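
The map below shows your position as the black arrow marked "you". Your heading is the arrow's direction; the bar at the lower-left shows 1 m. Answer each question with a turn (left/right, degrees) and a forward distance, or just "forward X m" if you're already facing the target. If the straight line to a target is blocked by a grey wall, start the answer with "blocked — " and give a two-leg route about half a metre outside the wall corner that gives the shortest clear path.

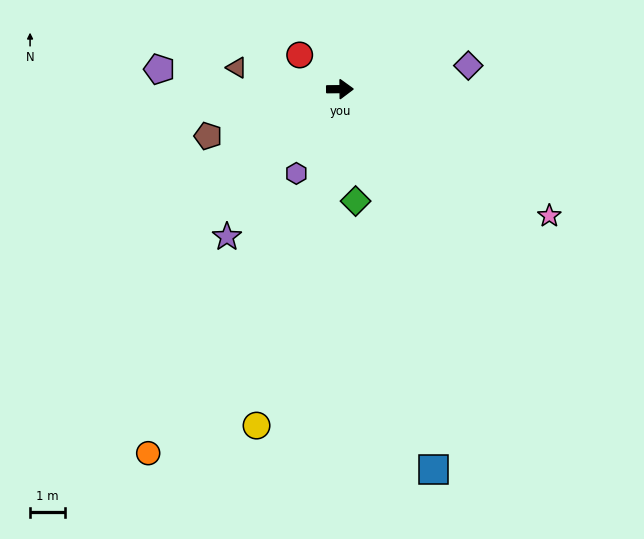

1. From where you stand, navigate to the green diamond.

turn right 83°, forward 3.3 m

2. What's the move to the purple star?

turn right 128°, forward 5.4 m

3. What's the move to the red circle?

turn left 139°, forward 1.5 m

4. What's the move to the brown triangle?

turn left 168°, forward 3.0 m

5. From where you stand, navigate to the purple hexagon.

turn right 118°, forward 2.7 m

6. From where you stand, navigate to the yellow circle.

turn right 104°, forward 10.0 m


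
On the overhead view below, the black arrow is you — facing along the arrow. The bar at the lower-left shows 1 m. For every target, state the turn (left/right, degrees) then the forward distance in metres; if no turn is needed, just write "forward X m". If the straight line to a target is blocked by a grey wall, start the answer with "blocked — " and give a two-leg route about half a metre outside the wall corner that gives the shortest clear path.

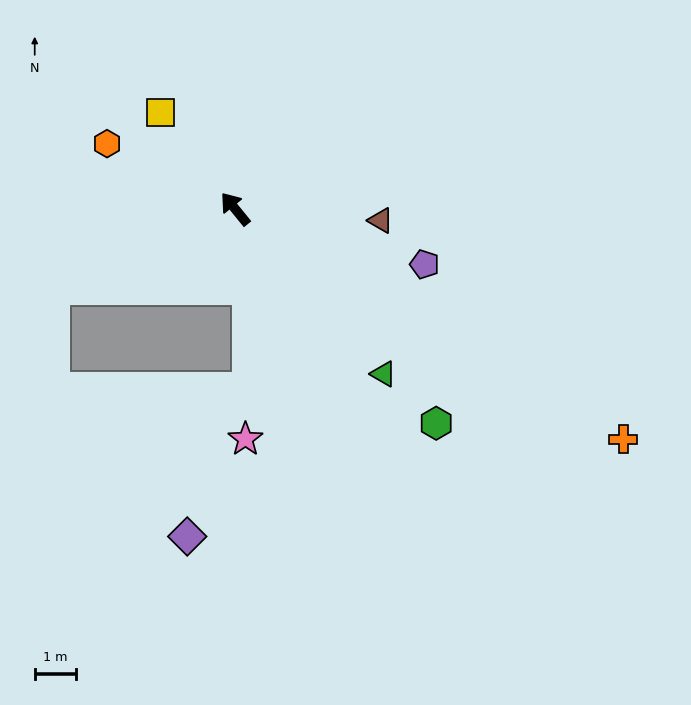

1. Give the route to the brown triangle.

turn right 134°, forward 3.6 m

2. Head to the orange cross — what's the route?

turn right 160°, forward 11.0 m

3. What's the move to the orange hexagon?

turn left 24°, forward 3.5 m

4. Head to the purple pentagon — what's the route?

turn right 145°, forward 4.8 m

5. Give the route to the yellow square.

forward 3.0 m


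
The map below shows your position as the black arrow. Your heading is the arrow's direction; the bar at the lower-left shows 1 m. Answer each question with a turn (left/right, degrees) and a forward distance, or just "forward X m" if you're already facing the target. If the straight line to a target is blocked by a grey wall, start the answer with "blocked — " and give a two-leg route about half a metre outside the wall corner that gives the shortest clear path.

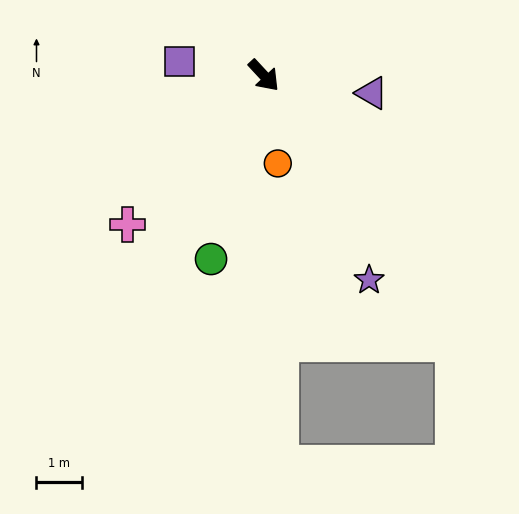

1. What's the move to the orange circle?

turn right 34°, forward 2.0 m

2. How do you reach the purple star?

turn right 16°, forward 5.1 m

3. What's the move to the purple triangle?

turn left 38°, forward 2.4 m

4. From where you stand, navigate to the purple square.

turn right 142°, forward 1.9 m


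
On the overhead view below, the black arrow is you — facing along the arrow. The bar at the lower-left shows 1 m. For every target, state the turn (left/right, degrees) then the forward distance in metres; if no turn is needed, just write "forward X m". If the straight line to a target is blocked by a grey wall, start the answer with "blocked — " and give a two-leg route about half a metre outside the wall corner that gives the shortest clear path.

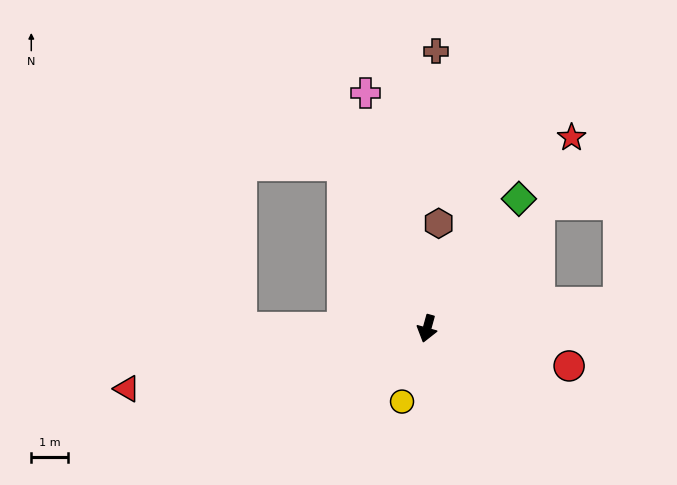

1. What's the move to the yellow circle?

turn right 3°, forward 2.1 m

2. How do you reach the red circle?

turn left 91°, forward 4.0 m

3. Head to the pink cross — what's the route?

turn right 150°, forward 6.6 m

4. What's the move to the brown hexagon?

turn right 171°, forward 2.9 m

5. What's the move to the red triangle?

turn right 63°, forward 8.3 m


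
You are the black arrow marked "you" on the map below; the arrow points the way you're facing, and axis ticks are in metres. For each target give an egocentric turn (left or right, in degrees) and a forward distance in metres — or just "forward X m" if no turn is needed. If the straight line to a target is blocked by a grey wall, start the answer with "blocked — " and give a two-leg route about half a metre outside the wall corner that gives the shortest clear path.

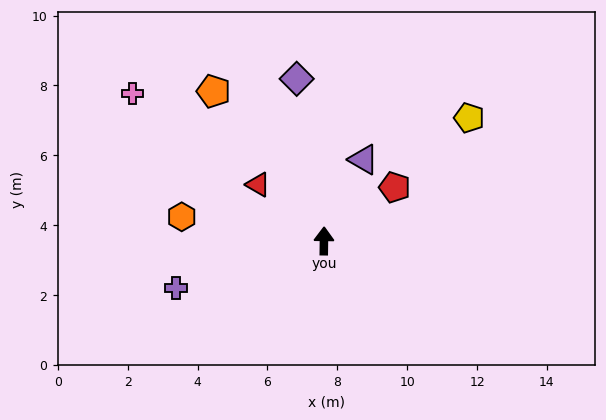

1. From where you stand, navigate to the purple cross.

turn left 108°, forward 4.4 m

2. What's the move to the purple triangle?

turn right 25°, forward 2.6 m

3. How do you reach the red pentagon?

turn right 52°, forward 2.5 m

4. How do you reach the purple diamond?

turn left 10°, forward 4.7 m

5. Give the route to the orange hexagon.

turn left 81°, forward 4.1 m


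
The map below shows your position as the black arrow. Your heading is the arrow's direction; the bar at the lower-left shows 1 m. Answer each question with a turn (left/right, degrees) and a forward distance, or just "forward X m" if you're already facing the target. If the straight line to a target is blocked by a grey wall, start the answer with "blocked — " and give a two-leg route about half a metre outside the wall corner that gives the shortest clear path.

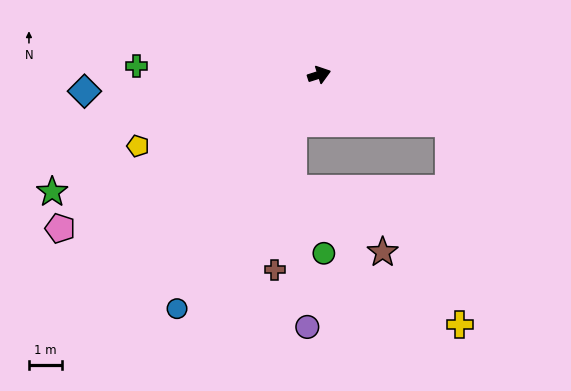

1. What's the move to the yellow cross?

blocked — turn right 38°, forward 4.2 m, then turn right 66°, forward 6.1 m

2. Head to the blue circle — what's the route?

turn right 139°, forward 8.3 m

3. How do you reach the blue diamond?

turn left 166°, forward 7.2 m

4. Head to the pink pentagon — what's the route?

turn right 167°, forward 9.2 m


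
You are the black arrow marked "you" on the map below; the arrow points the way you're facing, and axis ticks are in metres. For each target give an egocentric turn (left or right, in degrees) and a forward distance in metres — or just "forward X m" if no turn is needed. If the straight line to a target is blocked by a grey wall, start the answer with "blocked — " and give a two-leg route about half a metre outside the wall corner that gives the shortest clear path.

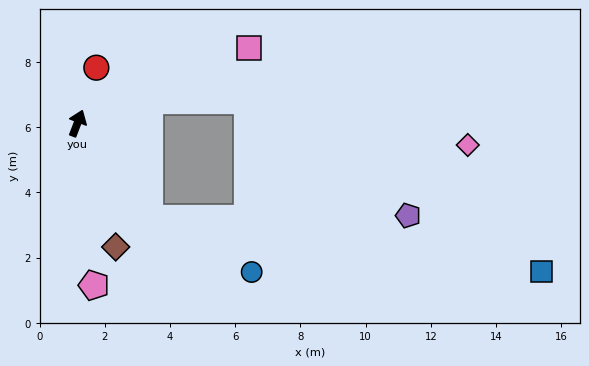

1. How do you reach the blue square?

blocked — turn right 122°, forward 3.7 m, then turn left 45°, forward 12.1 m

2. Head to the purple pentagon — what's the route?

blocked — turn right 122°, forward 3.7 m, then turn left 54°, forward 7.9 m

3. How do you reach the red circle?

turn left 2°, forward 1.8 m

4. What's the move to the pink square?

turn right 45°, forward 5.7 m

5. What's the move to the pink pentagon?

turn right 153°, forward 5.0 m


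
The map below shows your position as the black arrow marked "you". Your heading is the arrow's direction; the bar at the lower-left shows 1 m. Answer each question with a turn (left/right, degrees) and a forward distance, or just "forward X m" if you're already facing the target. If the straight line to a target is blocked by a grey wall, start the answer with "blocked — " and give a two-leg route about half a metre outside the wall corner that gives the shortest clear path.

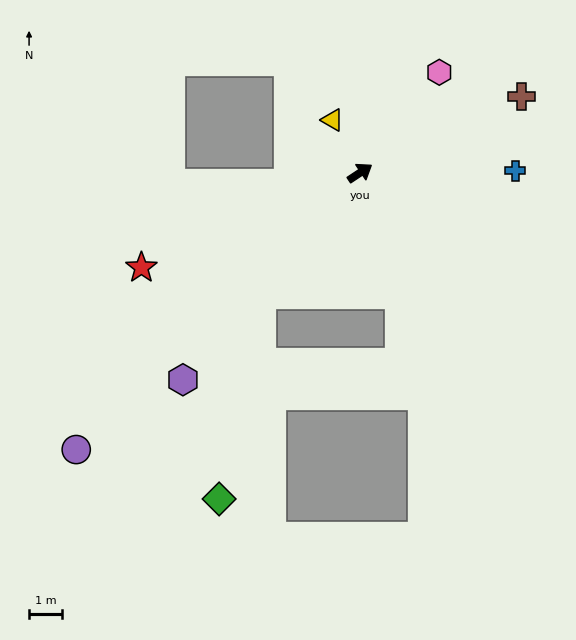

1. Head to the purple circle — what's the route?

turn right 169°, forward 11.9 m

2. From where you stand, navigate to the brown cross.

turn right 8°, forward 5.3 m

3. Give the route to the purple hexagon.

turn right 164°, forward 8.2 m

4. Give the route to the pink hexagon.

turn left 18°, forward 3.8 m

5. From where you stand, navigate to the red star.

turn left 170°, forward 7.1 m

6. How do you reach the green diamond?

blocked — turn right 162°, forward 4.7 m, then turn left 27°, forward 6.2 m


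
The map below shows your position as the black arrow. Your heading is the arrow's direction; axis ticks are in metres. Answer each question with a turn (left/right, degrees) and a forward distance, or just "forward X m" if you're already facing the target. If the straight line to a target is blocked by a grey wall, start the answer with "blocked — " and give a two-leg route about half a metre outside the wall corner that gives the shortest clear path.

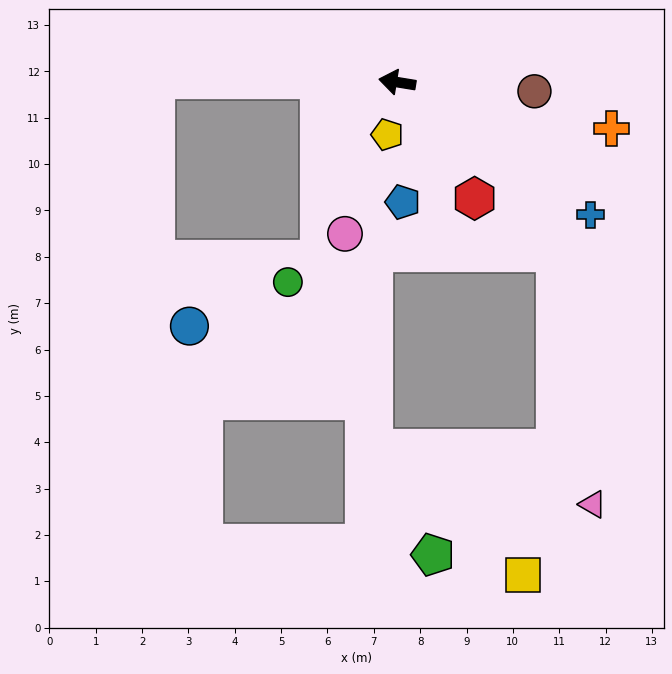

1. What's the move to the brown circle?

turn right 175°, forward 3.0 m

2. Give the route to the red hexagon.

turn left 133°, forward 3.0 m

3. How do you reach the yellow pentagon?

turn left 89°, forward 1.2 m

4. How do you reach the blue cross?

turn left 155°, forward 5.1 m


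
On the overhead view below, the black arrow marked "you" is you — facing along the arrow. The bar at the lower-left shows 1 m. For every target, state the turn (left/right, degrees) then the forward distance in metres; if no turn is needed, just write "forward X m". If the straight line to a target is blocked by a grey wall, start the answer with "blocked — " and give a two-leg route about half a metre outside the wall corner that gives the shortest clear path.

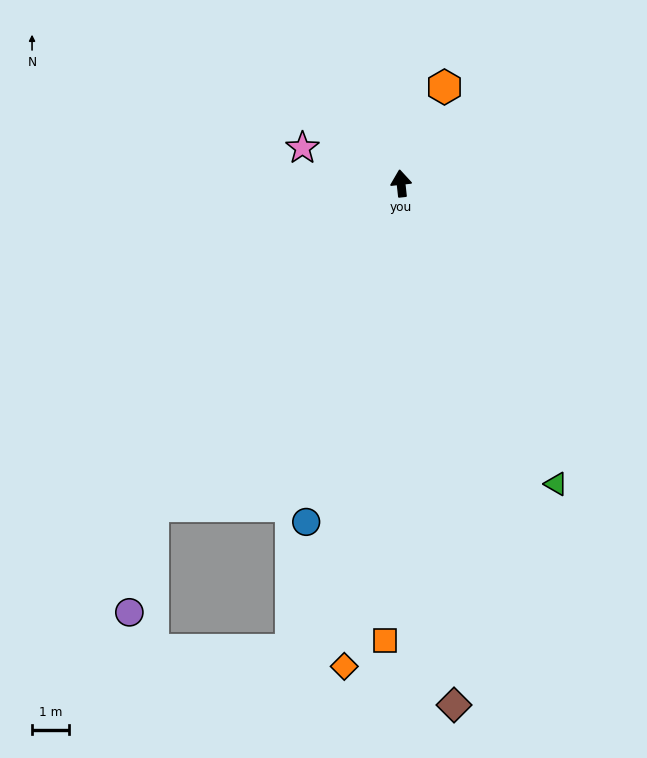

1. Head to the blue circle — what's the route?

turn left 158°, forward 9.4 m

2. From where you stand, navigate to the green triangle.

turn right 159°, forward 9.1 m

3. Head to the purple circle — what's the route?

blocked — turn left 136°, forward 10.9 m, then turn left 25°, forward 2.9 m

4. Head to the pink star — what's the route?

turn left 64°, forward 2.8 m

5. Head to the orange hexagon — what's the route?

turn right 30°, forward 2.8 m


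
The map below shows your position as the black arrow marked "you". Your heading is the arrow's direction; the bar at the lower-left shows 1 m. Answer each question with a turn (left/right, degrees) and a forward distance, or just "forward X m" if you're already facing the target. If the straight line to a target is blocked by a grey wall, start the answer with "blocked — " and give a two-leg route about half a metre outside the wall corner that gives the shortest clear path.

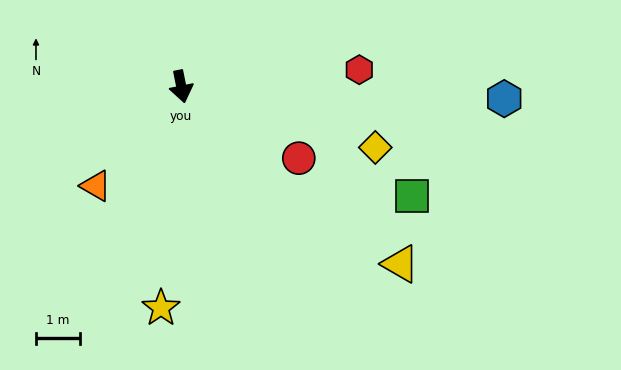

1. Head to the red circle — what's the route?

turn left 47°, forward 3.1 m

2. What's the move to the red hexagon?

turn left 84°, forward 4.1 m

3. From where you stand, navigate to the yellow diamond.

turn left 61°, forward 4.6 m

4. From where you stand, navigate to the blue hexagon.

turn left 77°, forward 7.4 m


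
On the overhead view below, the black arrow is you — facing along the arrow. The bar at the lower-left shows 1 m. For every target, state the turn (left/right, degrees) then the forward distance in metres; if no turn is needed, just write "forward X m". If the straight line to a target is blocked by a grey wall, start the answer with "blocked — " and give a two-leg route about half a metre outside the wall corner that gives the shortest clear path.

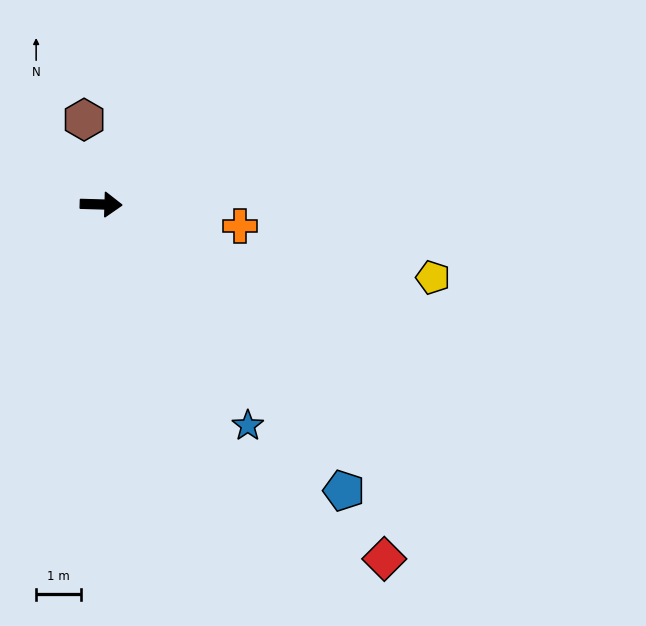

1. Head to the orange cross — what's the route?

turn right 7°, forward 3.1 m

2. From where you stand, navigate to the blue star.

turn right 55°, forward 5.9 m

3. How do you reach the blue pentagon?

turn right 48°, forward 8.4 m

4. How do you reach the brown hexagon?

turn left 103°, forward 1.9 m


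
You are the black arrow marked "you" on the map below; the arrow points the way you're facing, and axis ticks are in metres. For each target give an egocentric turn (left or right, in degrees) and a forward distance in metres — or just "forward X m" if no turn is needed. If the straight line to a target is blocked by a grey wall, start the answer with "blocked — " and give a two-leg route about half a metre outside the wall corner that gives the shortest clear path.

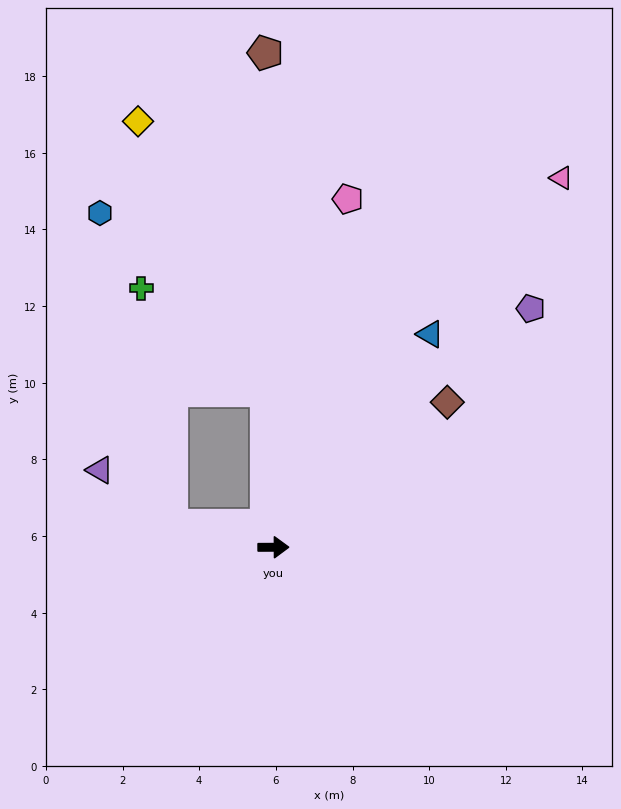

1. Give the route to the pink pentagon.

turn left 78°, forward 9.3 m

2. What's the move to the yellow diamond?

blocked — turn left 92°, forward 4.1 m, then turn left 23°, forward 7.8 m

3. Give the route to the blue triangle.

turn left 53°, forward 6.9 m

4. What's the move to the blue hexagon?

blocked — turn left 92°, forward 4.1 m, then turn left 41°, forward 6.4 m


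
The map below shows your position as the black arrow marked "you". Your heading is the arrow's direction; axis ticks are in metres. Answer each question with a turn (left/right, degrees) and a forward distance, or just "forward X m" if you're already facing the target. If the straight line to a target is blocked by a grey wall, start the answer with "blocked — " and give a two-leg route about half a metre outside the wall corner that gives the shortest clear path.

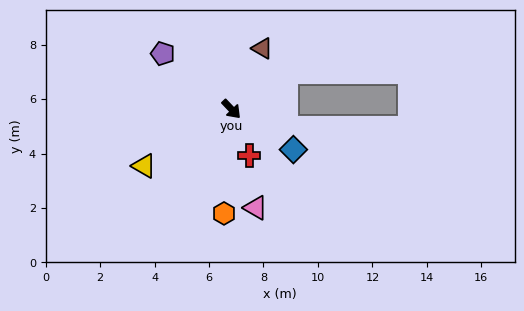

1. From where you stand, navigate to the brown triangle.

turn left 109°, forward 2.5 m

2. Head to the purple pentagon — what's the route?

turn right 173°, forward 3.2 m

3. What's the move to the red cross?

turn right 22°, forward 1.8 m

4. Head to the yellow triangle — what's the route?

turn right 101°, forward 3.8 m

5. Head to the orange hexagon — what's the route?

turn right 48°, forward 3.8 m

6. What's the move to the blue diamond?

turn left 13°, forward 2.7 m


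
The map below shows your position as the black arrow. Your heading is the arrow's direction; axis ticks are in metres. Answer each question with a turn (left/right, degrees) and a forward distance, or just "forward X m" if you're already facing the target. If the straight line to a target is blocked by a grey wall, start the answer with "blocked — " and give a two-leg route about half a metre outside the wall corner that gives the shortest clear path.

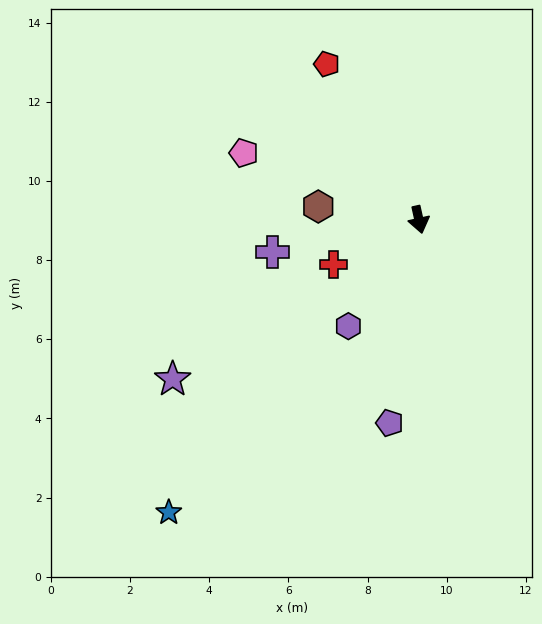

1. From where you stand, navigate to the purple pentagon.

turn right 21°, forward 5.2 m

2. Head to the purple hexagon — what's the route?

turn right 46°, forward 3.2 m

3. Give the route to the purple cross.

turn right 90°, forward 3.8 m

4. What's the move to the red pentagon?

turn right 162°, forward 4.6 m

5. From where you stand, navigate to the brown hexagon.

turn right 110°, forward 2.6 m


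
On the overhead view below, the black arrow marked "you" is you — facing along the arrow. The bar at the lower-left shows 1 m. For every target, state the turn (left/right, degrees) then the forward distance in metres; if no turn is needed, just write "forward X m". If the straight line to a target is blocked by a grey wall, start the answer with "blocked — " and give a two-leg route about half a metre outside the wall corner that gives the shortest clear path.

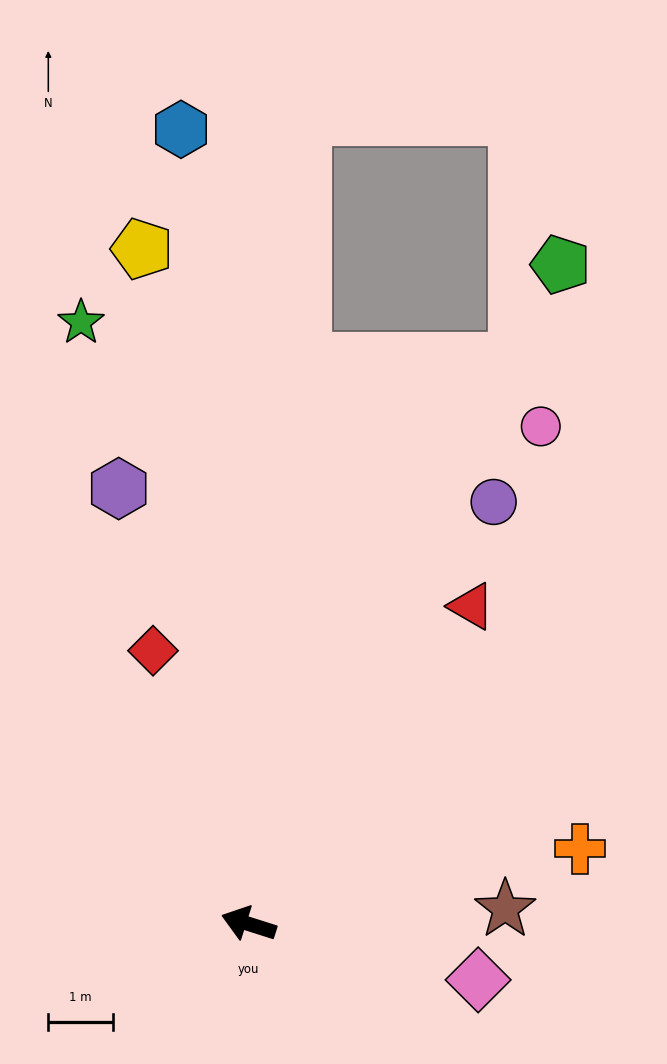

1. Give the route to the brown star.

turn right 159°, forward 4.0 m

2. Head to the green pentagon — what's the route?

turn right 98°, forward 11.2 m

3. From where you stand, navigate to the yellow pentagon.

turn right 63°, forward 10.5 m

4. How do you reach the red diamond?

turn right 53°, forward 4.5 m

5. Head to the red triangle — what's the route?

turn right 107°, forward 6.0 m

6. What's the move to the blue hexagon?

turn right 68°, forward 12.3 m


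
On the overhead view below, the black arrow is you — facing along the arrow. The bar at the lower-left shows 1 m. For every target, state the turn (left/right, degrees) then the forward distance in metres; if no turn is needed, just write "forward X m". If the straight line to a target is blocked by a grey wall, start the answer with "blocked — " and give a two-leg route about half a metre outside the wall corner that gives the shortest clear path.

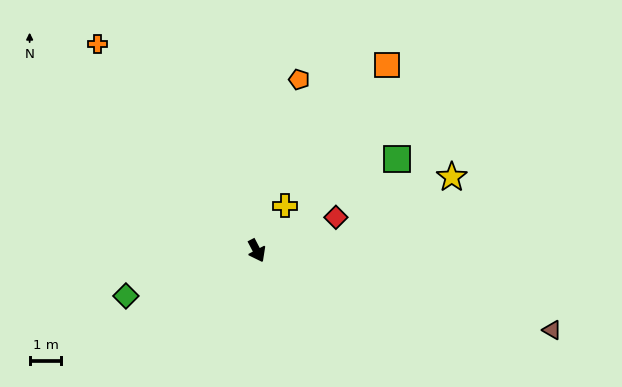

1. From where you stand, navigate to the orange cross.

turn right 170°, forward 8.3 m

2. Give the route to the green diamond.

turn right 98°, forward 4.4 m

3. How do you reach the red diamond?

turn left 85°, forward 2.7 m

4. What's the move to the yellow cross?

turn left 120°, forward 1.7 m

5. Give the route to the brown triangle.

turn left 47°, forward 9.7 m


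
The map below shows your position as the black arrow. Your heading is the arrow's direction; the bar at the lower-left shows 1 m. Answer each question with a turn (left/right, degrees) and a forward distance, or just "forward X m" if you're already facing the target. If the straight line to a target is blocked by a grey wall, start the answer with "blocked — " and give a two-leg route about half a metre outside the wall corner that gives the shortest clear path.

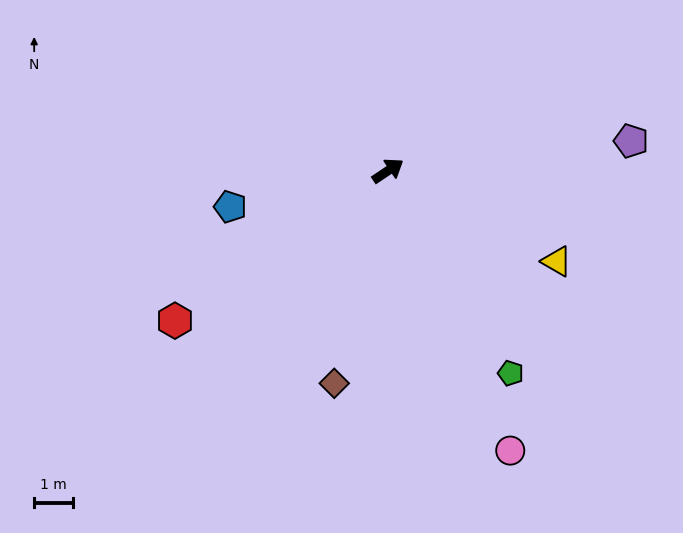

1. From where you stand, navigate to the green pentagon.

turn right 93°, forward 6.1 m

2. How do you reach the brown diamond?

turn right 138°, forward 5.7 m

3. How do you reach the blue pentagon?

turn left 159°, forward 4.2 m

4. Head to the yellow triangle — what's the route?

turn right 62°, forward 5.0 m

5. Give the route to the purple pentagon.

turn right 27°, forward 6.4 m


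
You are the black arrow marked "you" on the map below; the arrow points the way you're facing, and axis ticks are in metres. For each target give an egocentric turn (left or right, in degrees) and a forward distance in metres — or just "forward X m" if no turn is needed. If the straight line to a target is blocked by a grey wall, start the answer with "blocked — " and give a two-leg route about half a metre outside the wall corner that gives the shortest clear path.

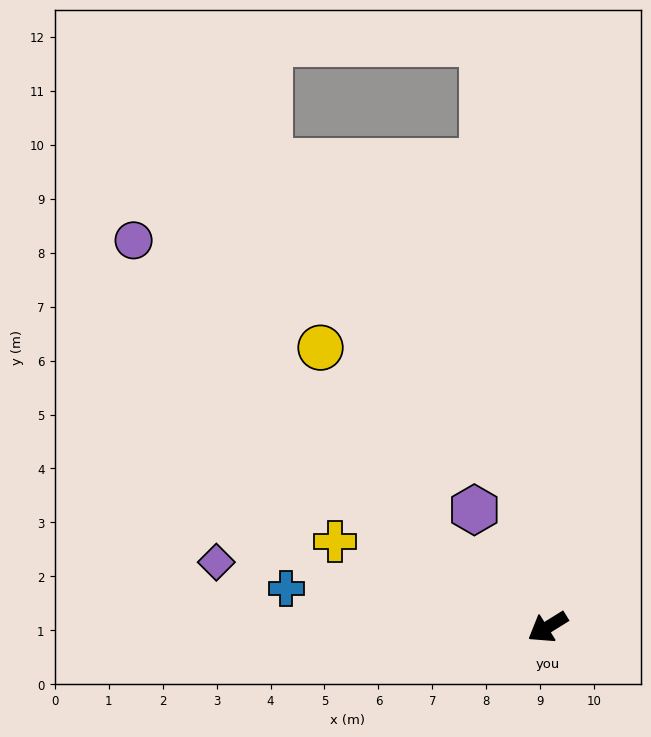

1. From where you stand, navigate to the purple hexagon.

turn right 90°, forward 2.6 m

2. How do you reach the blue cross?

turn right 40°, forward 4.9 m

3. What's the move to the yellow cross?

turn right 54°, forward 4.3 m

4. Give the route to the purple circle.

turn right 75°, forward 10.5 m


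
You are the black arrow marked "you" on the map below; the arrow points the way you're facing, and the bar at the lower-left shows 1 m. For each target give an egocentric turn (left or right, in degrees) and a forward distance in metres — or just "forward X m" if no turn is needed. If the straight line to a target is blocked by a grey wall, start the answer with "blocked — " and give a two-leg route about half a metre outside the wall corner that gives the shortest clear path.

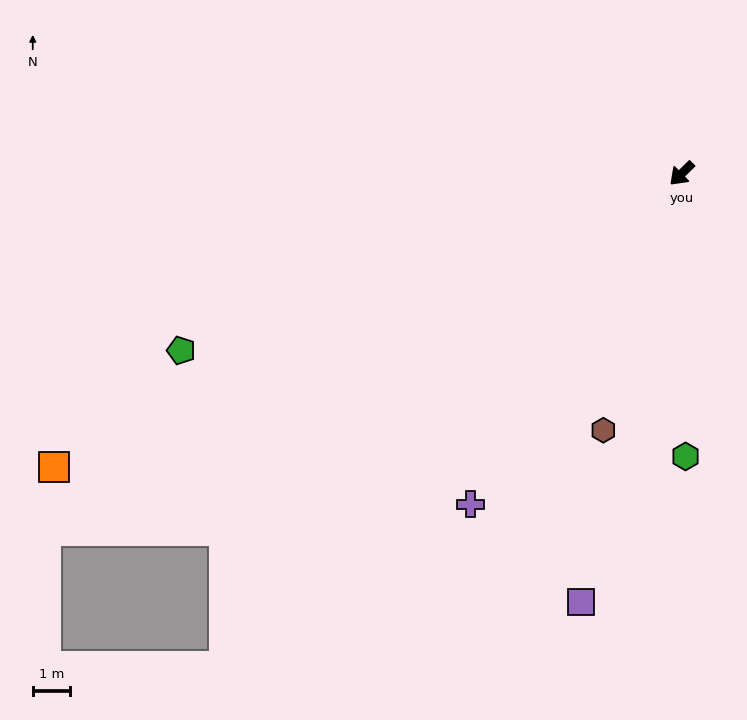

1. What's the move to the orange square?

turn right 19°, forward 18.7 m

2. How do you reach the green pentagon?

turn right 25°, forward 14.3 m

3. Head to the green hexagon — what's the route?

turn left 46°, forward 7.6 m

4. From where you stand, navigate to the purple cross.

turn left 13°, forward 10.6 m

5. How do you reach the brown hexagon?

turn left 29°, forward 7.2 m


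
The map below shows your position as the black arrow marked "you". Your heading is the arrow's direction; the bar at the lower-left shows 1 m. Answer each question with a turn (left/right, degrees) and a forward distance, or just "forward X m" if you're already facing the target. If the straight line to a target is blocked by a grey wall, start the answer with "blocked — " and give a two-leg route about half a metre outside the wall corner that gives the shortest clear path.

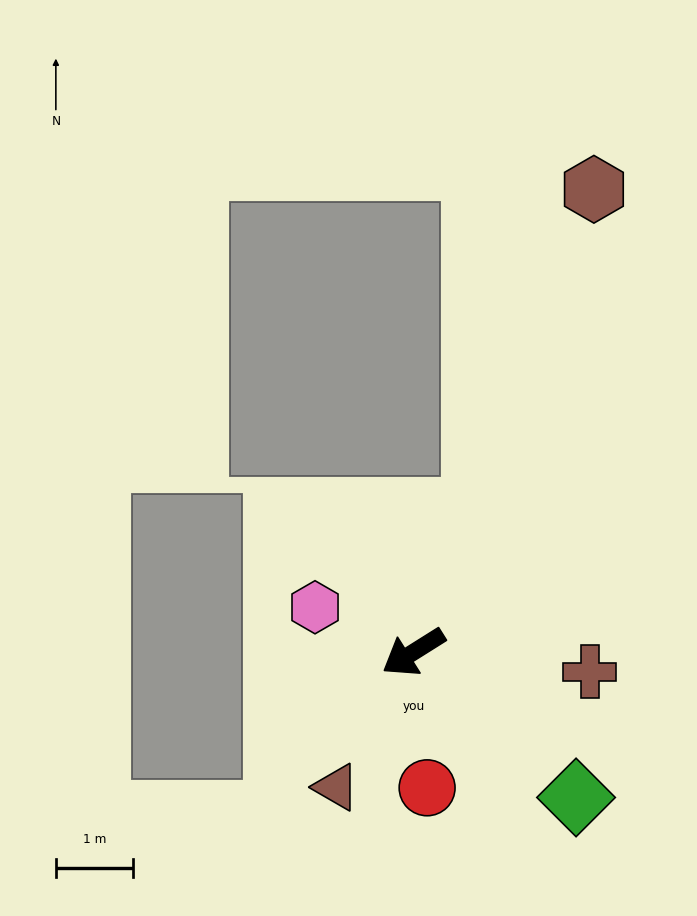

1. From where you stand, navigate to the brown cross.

turn left 142°, forward 2.3 m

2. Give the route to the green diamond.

turn left 106°, forward 2.8 m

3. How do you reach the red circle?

turn left 64°, forward 1.8 m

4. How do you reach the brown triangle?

turn left 28°, forward 2.0 m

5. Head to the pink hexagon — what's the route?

turn right 57°, forward 1.4 m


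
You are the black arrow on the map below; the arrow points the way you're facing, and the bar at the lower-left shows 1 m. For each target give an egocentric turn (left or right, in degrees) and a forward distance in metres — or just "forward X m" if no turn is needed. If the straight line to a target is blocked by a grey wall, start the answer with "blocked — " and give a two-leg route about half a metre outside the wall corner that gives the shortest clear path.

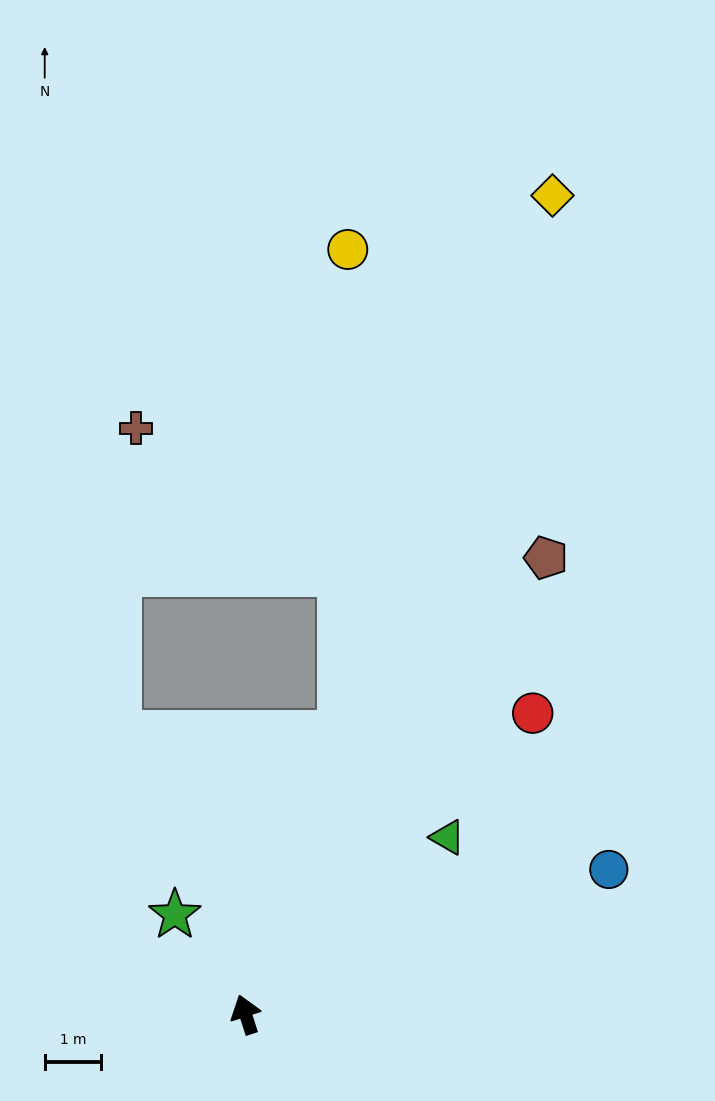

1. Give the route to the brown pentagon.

turn right 51°, forward 9.7 m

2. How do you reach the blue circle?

turn right 86°, forward 6.9 m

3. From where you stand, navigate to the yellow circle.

blocked — turn right 37°, forward 5.2 m, then turn left 18°, forward 8.6 m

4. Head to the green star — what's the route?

turn left 17°, forward 2.2 m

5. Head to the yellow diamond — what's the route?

turn right 38°, forward 15.5 m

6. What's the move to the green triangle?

turn right 67°, forward 4.8 m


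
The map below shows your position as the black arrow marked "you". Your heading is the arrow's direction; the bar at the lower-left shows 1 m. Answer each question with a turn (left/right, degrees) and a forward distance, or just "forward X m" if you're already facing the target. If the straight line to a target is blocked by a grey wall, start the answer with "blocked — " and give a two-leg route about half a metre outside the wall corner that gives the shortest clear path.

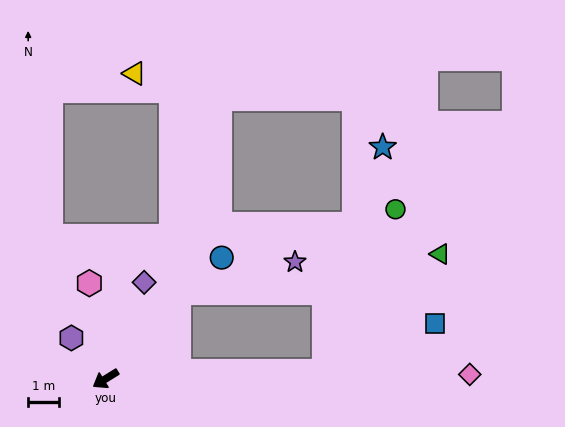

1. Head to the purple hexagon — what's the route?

turn right 82°, forward 1.7 m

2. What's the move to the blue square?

blocked — turn left 150°, forward 7.1 m, then turn left 22°, forward 3.9 m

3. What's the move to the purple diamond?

turn right 144°, forward 3.4 m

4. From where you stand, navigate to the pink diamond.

turn left 149°, forward 11.7 m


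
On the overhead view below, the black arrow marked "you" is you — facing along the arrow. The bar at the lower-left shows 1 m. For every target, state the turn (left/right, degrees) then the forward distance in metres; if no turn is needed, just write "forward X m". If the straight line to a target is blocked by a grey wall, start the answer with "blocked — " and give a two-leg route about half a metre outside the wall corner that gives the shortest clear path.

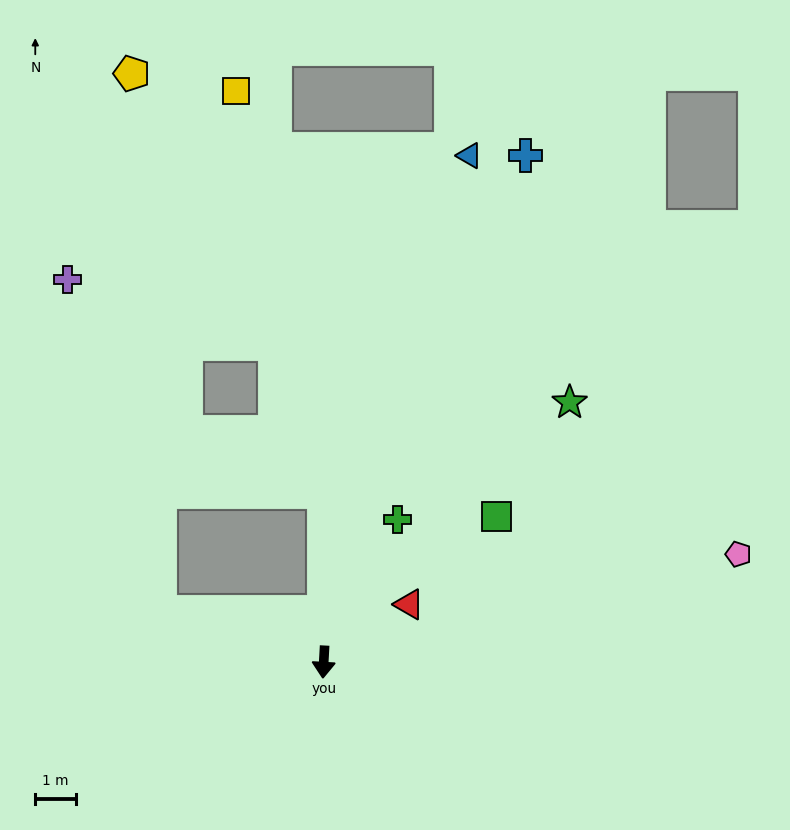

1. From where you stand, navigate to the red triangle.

turn left 127°, forward 2.5 m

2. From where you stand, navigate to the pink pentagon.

turn left 108°, forward 10.6 m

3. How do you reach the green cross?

turn left 156°, forward 4.0 m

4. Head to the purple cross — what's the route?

blocked — turn right 104°, forward 4.2 m, then turn right 57°, forward 8.5 m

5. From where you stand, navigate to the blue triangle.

turn left 167°, forward 13.0 m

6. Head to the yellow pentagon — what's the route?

blocked — turn right 104°, forward 4.2 m, then turn right 70°, forward 13.3 m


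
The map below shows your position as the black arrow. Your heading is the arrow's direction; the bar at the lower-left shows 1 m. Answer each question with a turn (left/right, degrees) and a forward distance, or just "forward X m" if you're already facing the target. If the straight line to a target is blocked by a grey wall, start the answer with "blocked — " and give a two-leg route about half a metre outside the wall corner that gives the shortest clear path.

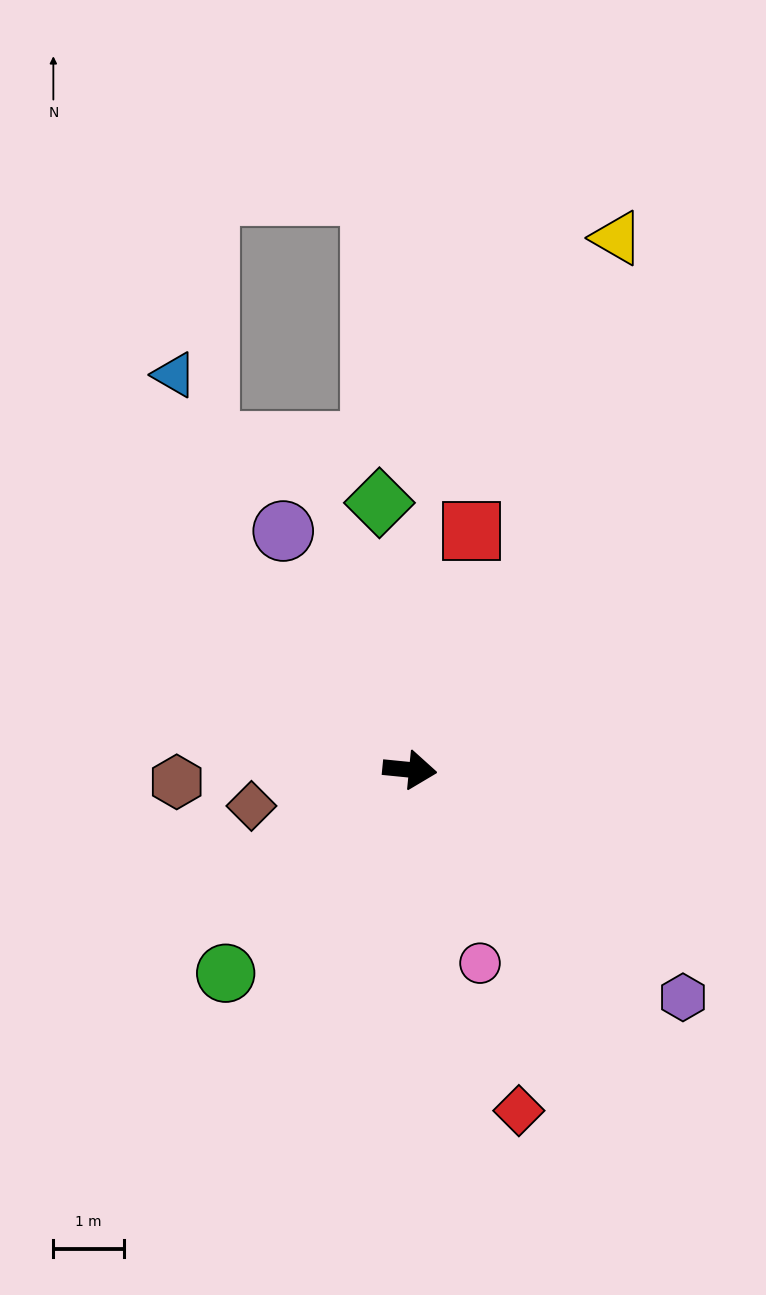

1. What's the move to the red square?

turn left 81°, forward 3.5 m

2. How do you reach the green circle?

turn right 127°, forward 3.9 m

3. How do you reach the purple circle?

turn left 124°, forward 3.8 m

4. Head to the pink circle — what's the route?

turn right 64°, forward 2.9 m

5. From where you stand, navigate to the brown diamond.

turn right 161°, forward 2.3 m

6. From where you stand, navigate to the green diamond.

turn left 102°, forward 3.8 m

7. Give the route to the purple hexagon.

turn right 34°, forward 5.0 m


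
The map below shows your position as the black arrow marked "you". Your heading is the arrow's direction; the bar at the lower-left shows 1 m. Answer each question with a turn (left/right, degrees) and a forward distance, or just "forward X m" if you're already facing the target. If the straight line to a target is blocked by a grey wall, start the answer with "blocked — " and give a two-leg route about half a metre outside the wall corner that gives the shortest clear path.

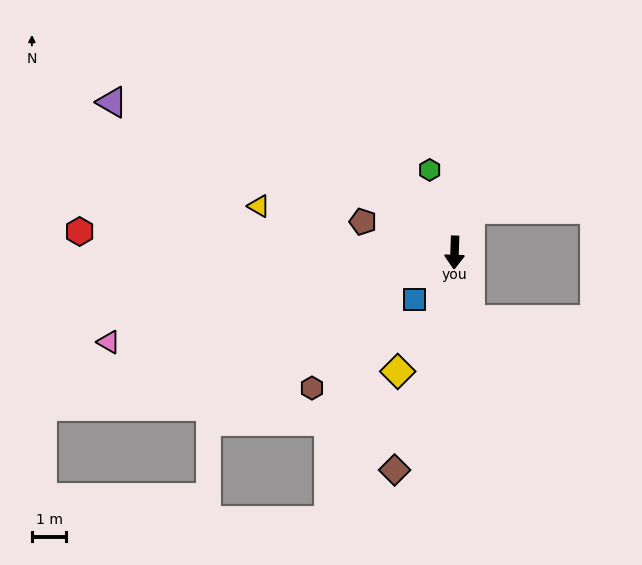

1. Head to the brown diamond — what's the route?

turn right 14°, forward 6.5 m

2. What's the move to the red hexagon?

turn right 91°, forward 10.9 m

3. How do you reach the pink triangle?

turn right 74°, forward 10.3 m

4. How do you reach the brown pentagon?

turn right 107°, forward 2.8 m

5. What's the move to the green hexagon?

turn right 161°, forward 2.5 m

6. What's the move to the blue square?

turn right 38°, forward 1.8 m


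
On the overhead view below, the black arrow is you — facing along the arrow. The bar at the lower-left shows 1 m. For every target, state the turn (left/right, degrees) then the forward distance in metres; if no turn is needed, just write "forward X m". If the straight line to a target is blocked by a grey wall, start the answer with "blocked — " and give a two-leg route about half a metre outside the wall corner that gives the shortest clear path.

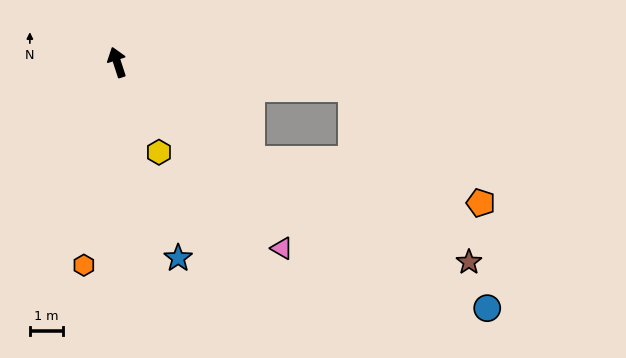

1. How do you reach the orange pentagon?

blocked — turn right 144°, forward 5.1 m, then turn left 25°, forward 7.1 m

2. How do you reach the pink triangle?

turn right 156°, forward 7.6 m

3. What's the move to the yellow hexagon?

turn right 173°, forward 3.0 m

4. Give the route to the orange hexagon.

turn left 153°, forward 6.3 m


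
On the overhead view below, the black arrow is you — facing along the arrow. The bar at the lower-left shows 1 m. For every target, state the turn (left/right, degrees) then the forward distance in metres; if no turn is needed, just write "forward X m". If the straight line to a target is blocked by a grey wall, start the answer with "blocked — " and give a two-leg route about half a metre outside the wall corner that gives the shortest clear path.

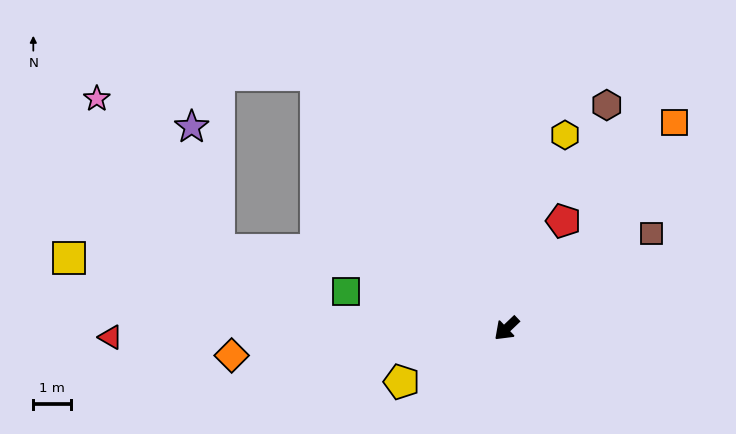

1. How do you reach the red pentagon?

turn right 161°, forward 3.2 m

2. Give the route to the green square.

turn right 57°, forward 4.4 m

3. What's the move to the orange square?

turn right 173°, forward 7.0 m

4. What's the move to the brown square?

turn left 170°, forward 4.6 m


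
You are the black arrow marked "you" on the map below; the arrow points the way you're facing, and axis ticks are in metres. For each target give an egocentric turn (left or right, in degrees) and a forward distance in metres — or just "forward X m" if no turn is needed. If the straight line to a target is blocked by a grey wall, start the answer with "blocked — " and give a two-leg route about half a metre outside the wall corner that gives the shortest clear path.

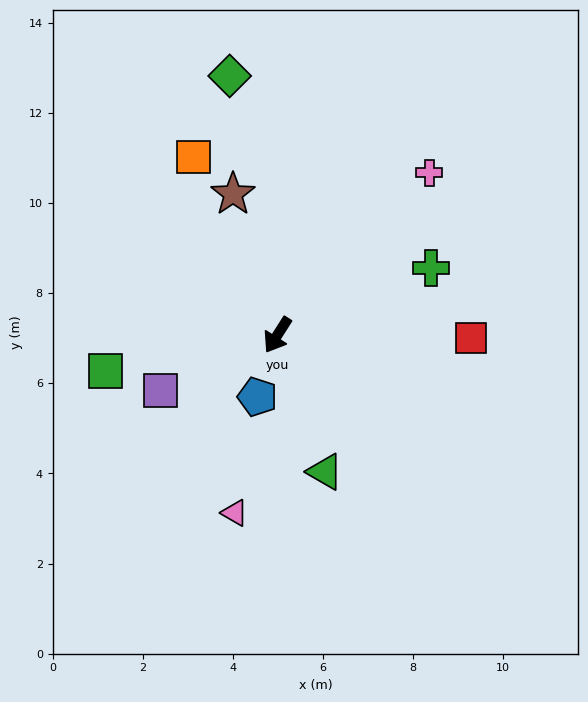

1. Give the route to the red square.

turn left 122°, forward 4.3 m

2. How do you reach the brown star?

turn right 130°, forward 3.3 m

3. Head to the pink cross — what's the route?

turn left 169°, forward 4.9 m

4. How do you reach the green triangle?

turn left 52°, forward 3.2 m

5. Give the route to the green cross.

turn left 146°, forward 3.7 m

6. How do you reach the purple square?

turn right 32°, forward 2.9 m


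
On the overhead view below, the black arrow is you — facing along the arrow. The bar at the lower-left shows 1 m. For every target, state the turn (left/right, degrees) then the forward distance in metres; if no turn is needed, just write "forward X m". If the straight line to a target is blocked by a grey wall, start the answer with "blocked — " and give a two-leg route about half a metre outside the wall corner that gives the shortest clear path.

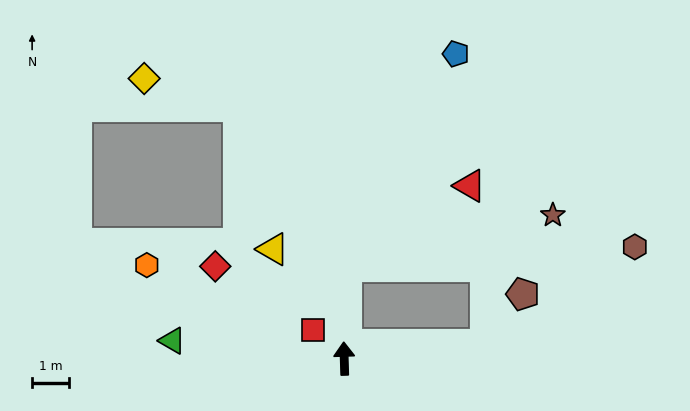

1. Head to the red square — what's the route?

turn left 46°, forward 1.1 m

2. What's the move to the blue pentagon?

blocked — turn right 3°, forward 2.5 m, then turn right 26°, forward 6.4 m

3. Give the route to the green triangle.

turn left 82°, forward 4.6 m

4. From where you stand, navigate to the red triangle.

blocked — turn right 3°, forward 2.5 m, then turn right 56°, forward 4.0 m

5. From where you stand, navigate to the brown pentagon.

blocked — turn right 86°, forward 3.8 m, then turn left 48°, forward 1.7 m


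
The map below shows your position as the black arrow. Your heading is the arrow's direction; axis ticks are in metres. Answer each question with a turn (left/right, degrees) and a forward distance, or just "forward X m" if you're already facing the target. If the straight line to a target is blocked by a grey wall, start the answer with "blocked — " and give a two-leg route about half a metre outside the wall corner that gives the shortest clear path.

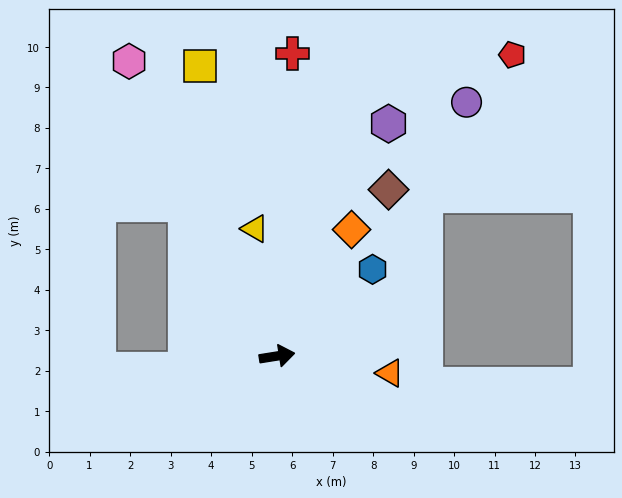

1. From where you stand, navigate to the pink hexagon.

turn left 108°, forward 8.1 m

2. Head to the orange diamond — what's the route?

turn left 50°, forward 3.6 m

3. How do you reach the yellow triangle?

turn left 91°, forward 3.2 m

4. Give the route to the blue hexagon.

turn left 33°, forward 3.2 m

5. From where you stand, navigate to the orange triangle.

turn right 18°, forward 2.8 m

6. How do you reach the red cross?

turn left 78°, forward 7.5 m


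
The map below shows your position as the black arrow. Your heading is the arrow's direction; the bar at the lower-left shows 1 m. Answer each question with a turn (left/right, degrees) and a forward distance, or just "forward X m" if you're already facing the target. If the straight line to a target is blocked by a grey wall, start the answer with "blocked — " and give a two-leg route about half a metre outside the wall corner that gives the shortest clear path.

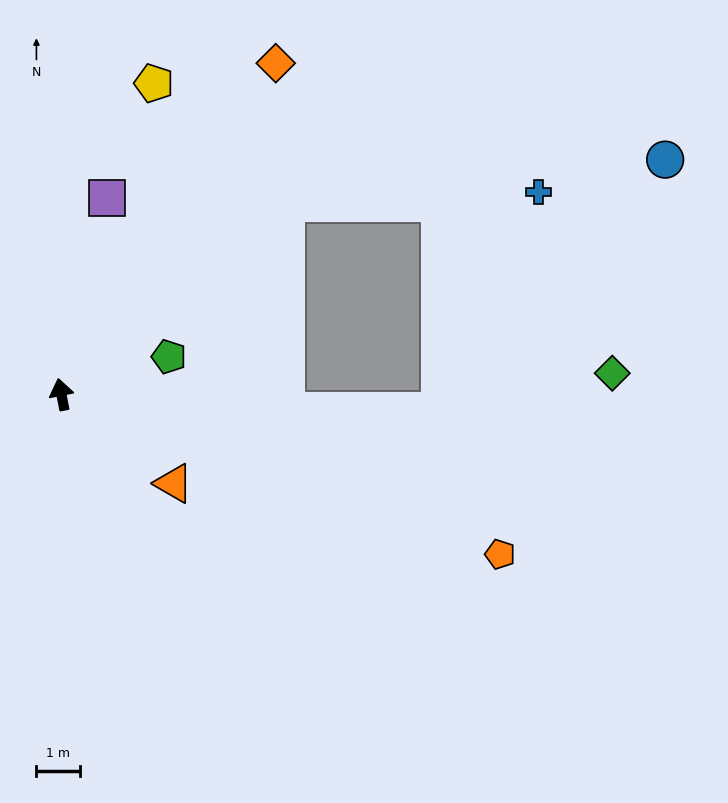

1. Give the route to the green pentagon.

turn right 82°, forward 2.6 m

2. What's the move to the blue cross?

blocked — turn right 61°, forward 6.7 m, then turn right 37°, forward 5.7 m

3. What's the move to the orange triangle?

turn right 140°, forward 3.3 m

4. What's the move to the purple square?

turn right 24°, forward 4.6 m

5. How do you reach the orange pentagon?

turn right 121°, forward 10.6 m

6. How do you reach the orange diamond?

turn right 44°, forward 9.0 m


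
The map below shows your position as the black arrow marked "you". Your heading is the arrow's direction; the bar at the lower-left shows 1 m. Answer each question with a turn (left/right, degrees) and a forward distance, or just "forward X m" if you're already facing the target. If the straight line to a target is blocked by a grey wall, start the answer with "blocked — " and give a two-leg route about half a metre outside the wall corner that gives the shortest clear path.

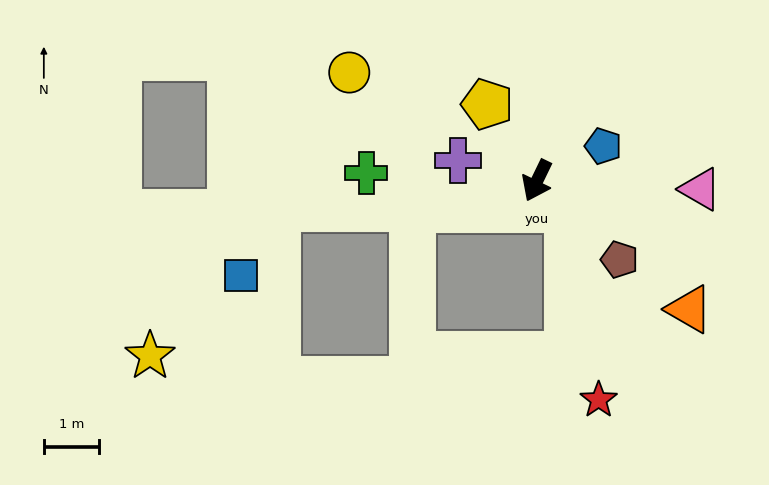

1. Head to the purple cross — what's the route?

turn right 79°, forward 1.5 m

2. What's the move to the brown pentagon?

turn left 72°, forward 2.1 m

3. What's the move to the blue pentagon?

turn left 143°, forward 1.3 m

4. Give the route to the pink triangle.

turn left 113°, forward 2.9 m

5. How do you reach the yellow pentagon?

turn right 121°, forward 1.6 m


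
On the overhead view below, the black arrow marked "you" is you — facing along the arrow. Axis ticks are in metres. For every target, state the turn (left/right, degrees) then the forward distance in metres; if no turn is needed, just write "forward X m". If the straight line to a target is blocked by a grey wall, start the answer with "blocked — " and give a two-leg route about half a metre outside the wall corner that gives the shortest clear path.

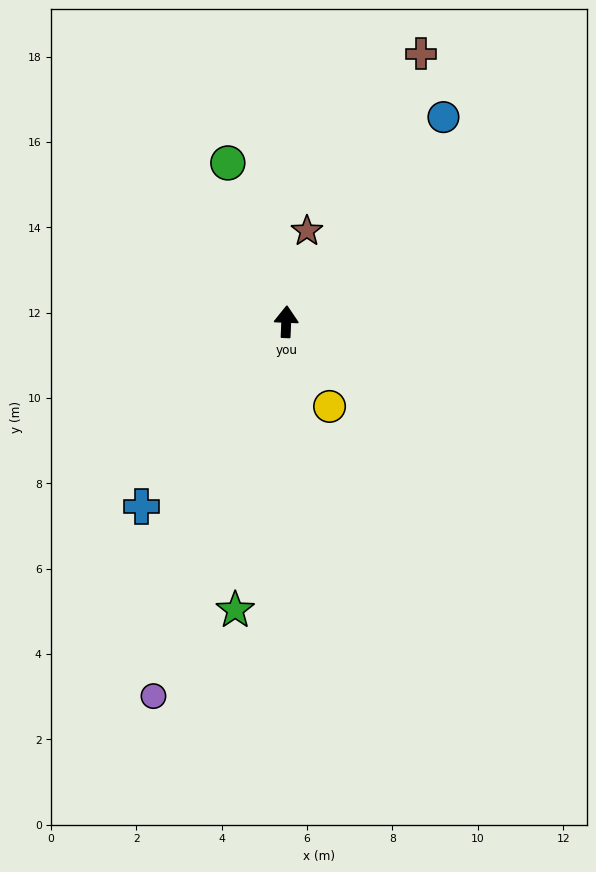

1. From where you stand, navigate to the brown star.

turn right 10°, forward 2.2 m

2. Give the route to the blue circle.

turn right 35°, forward 6.0 m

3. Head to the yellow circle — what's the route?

turn right 151°, forward 2.2 m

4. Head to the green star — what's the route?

turn left 172°, forward 6.9 m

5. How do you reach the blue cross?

turn left 144°, forward 5.5 m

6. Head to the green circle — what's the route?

turn left 23°, forward 4.0 m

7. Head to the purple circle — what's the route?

turn left 163°, forward 9.3 m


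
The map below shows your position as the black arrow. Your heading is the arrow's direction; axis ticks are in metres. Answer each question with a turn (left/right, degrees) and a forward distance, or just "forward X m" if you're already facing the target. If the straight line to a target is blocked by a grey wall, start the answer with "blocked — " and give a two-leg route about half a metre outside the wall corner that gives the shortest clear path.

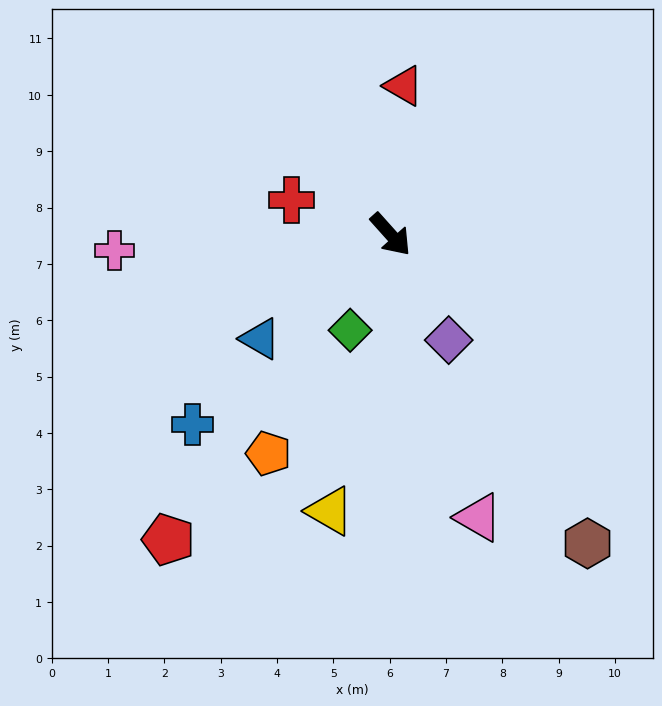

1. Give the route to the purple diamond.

turn right 13°, forward 2.1 m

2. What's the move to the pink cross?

turn right 129°, forward 4.9 m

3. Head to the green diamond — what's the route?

turn right 65°, forward 1.8 m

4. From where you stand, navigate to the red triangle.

turn left 133°, forward 2.6 m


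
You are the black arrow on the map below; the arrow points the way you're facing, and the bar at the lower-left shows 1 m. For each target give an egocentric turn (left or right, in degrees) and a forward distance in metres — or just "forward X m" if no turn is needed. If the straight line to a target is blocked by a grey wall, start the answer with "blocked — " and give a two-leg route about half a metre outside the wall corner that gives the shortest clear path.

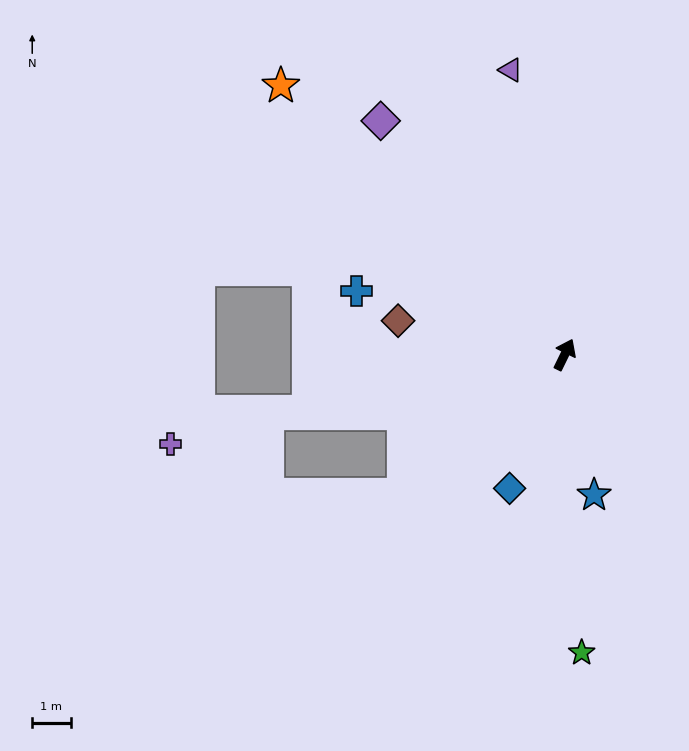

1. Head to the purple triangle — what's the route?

turn left 37°, forward 7.5 m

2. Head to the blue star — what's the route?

turn right 142°, forward 3.7 m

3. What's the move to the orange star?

turn left 73°, forward 10.2 m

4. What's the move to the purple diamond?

turn left 64°, forward 7.7 m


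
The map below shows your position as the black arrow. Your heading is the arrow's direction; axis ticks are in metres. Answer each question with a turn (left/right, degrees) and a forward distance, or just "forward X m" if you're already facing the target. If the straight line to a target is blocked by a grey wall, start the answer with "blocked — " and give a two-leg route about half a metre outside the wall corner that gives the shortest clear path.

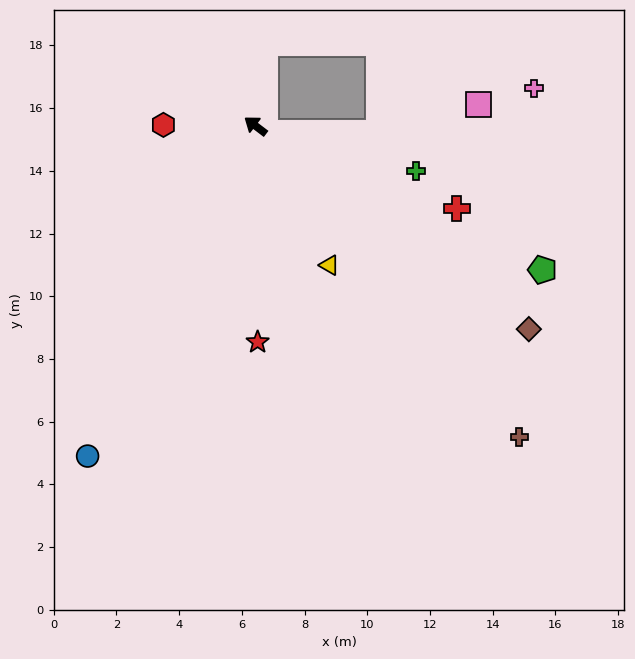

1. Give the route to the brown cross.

turn left 167°, forward 13.0 m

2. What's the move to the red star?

turn left 128°, forward 6.9 m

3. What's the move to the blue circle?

turn left 100°, forward 11.8 m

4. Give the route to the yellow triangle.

turn left 155°, forward 5.0 m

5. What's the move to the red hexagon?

turn left 37°, forward 2.9 m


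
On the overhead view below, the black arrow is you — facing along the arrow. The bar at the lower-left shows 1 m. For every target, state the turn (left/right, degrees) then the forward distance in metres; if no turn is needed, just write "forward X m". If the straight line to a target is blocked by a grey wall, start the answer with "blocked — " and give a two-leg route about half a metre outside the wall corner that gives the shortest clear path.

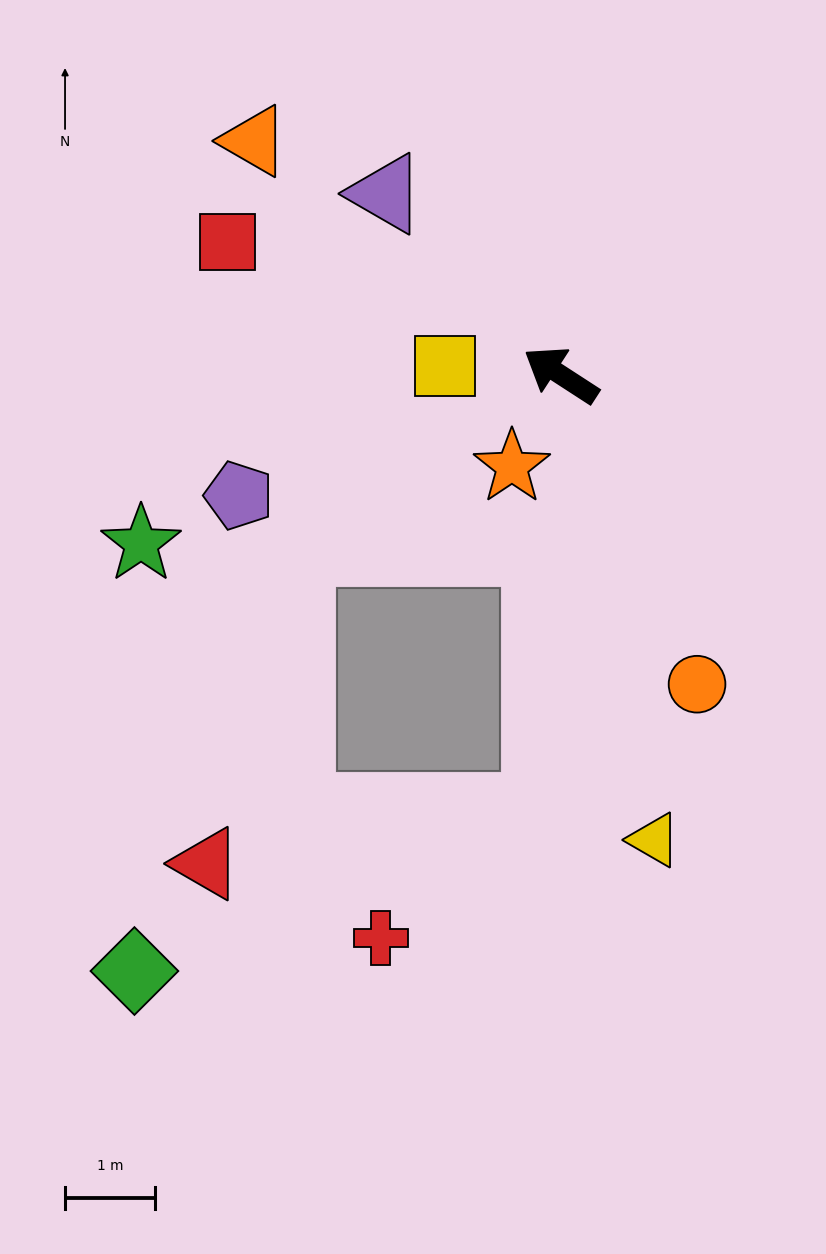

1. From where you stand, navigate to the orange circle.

turn left 147°, forward 3.7 m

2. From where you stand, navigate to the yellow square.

turn left 28°, forward 1.3 m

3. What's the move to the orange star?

turn left 95°, forward 1.2 m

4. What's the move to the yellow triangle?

turn left 134°, forward 5.3 m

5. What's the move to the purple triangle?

turn right 13°, forward 2.8 m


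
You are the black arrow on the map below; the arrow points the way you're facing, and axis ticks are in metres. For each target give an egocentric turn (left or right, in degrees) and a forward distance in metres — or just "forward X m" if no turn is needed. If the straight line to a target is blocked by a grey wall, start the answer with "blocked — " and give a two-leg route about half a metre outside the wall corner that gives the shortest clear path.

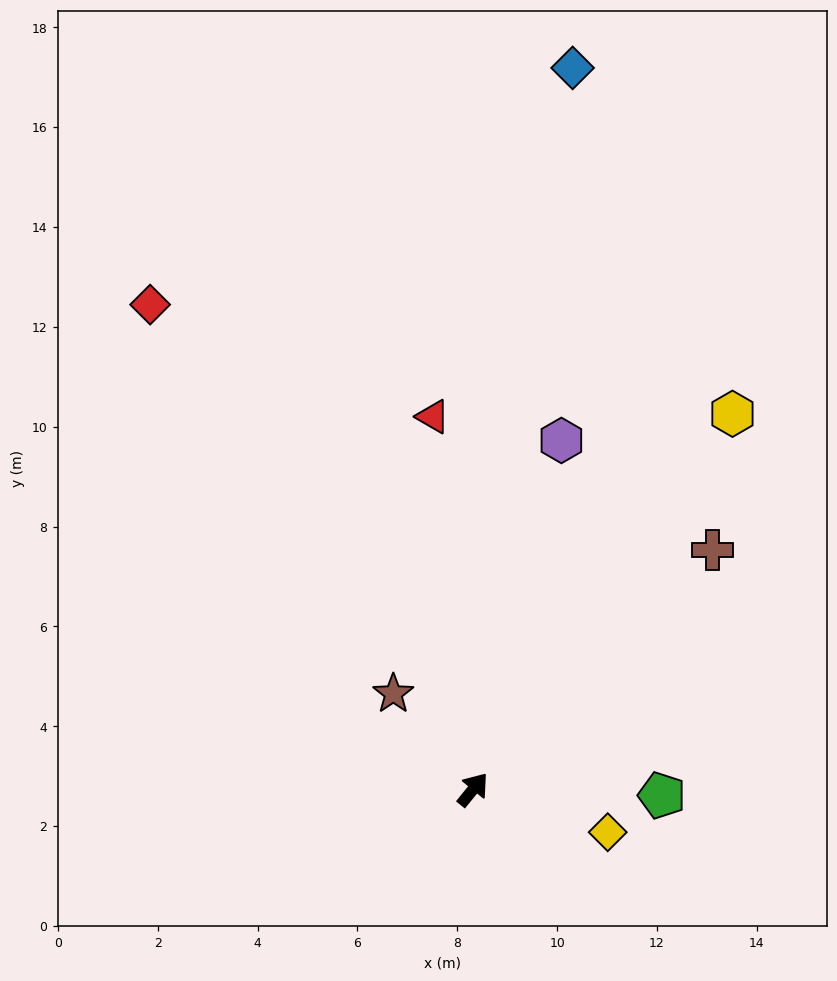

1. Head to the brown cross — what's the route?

turn right 6°, forward 6.8 m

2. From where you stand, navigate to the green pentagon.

turn right 53°, forward 3.8 m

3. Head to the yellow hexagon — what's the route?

turn left 4°, forward 9.1 m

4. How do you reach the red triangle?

turn left 45°, forward 7.5 m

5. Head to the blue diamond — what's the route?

turn left 31°, forward 14.6 m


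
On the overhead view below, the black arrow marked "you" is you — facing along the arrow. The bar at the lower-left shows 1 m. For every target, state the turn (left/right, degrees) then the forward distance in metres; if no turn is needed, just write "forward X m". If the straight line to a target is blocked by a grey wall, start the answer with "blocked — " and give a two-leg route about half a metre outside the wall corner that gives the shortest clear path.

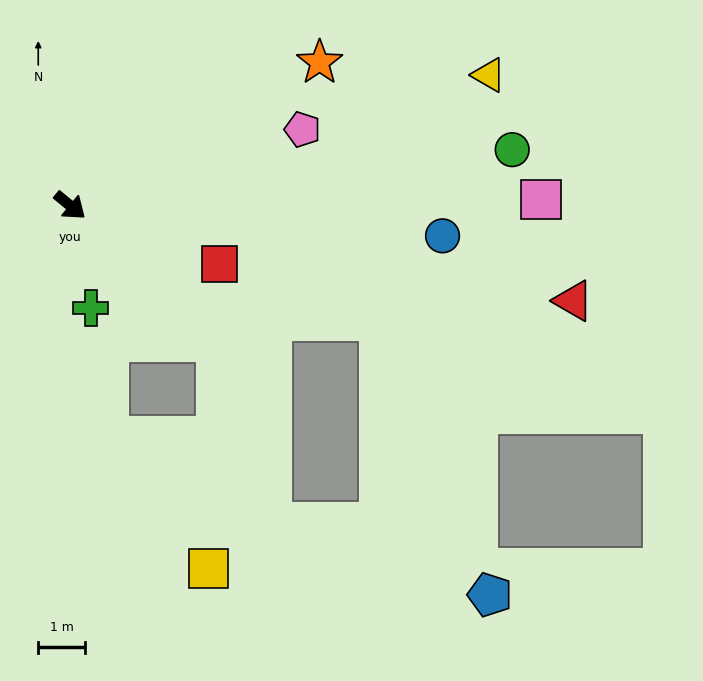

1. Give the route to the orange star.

turn left 69°, forward 6.1 m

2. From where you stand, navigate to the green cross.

turn right 39°, forward 2.2 m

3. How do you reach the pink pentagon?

turn left 58°, forward 5.2 m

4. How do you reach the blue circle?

turn left 35°, forward 7.9 m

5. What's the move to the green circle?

turn left 47°, forward 9.4 m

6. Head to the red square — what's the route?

turn left 18°, forward 3.4 m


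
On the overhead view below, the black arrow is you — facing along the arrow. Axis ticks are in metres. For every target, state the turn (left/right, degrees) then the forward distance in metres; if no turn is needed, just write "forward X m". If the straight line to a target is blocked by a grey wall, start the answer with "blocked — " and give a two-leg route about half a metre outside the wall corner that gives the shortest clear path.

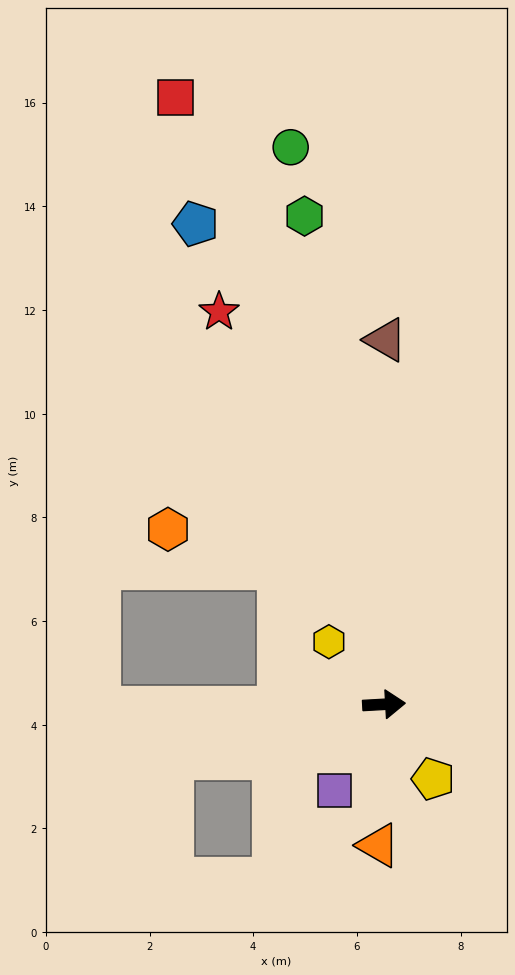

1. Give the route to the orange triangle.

turn right 95°, forward 2.7 m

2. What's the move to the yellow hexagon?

turn left 128°, forward 1.6 m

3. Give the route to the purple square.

turn right 123°, forward 1.9 m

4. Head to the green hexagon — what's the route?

turn left 96°, forward 9.5 m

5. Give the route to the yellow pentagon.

turn right 60°, forward 1.7 m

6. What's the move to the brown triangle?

turn left 87°, forward 7.0 m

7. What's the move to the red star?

turn left 110°, forward 8.2 m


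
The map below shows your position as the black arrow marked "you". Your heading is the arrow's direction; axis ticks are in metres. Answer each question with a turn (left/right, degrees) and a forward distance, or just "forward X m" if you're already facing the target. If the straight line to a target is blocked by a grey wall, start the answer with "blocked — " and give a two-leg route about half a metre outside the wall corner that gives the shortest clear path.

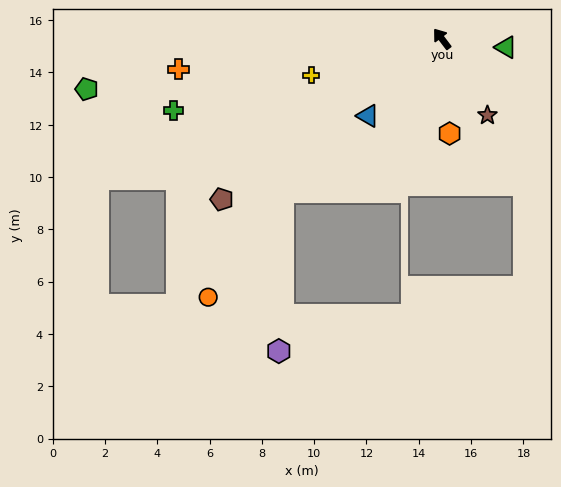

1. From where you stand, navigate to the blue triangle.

turn left 99°, forward 4.1 m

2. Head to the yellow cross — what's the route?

turn left 68°, forward 5.2 m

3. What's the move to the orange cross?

turn left 59°, forward 10.1 m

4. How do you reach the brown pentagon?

turn left 89°, forward 10.4 m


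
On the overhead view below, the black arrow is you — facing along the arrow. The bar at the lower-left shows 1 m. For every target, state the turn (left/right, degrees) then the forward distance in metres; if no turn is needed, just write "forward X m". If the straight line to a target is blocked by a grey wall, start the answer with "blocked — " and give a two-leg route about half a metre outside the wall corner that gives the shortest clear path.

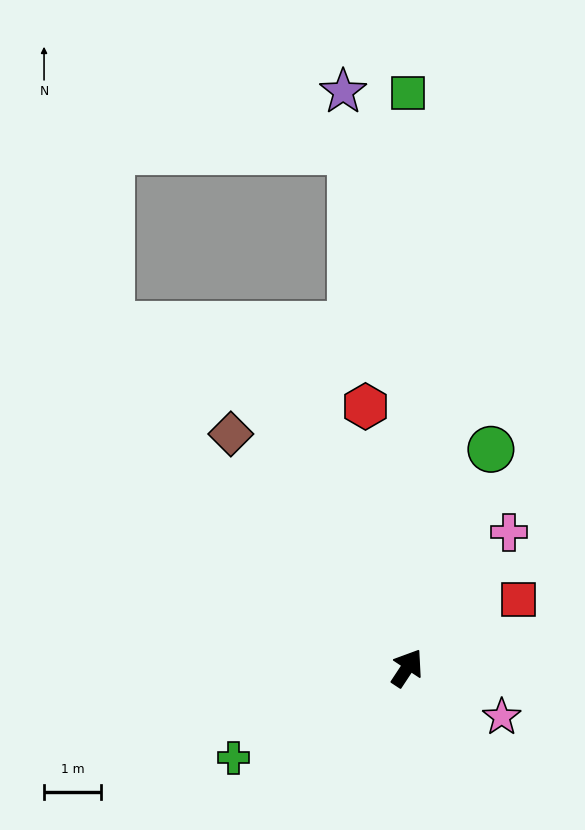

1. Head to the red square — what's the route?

turn right 25°, forward 2.3 m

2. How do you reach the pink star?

turn right 84°, forward 1.9 m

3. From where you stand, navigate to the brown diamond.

turn left 70°, forward 5.1 m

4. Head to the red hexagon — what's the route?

turn left 42°, forward 4.6 m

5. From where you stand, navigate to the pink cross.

turn right 3°, forward 3.0 m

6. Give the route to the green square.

turn left 33°, forward 10.1 m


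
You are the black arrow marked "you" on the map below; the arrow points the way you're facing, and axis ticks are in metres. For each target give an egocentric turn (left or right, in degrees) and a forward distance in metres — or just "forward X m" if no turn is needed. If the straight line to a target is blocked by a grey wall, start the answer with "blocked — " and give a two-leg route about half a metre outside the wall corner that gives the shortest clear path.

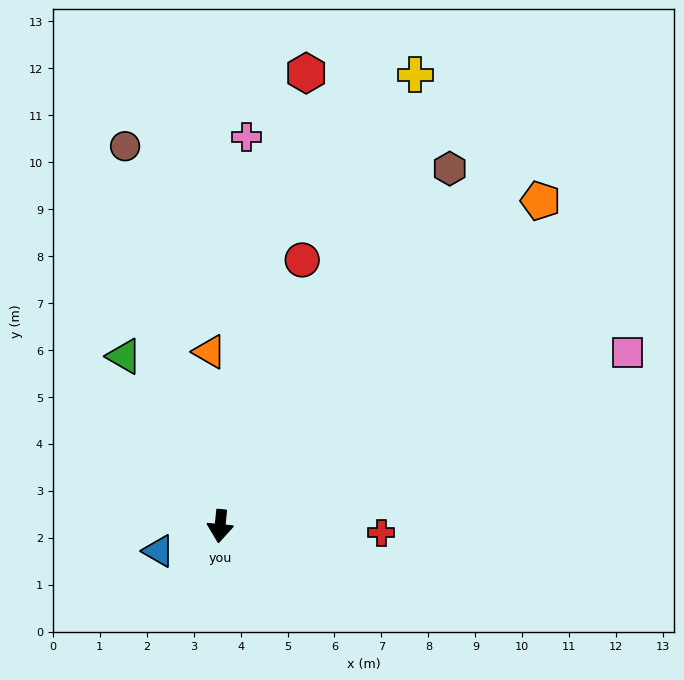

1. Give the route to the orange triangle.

turn right 171°, forward 3.7 m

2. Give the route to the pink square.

turn left 119°, forward 9.4 m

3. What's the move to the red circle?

turn left 168°, forward 5.9 m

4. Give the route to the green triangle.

turn right 145°, forward 4.2 m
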